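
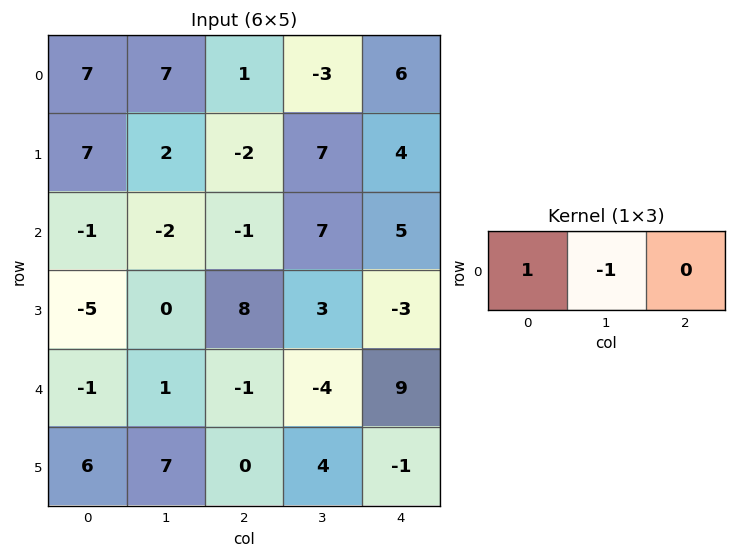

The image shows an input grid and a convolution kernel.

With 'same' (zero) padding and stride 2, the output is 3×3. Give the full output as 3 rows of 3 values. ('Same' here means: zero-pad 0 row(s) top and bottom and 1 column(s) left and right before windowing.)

Output[0,0]: The receptive field on the zero-padded input at this output position is [0 7 7]. Elementwise product with the kernel and sum: 0·1 + 7·-1.
Output[0,1]: The receptive field on the zero-padded input at this output position is [7 1 -3]. Elementwise product with the kernel and sum: 7·1 + 1·-1.

-7 6 -9
1 -1 2
1 2 -13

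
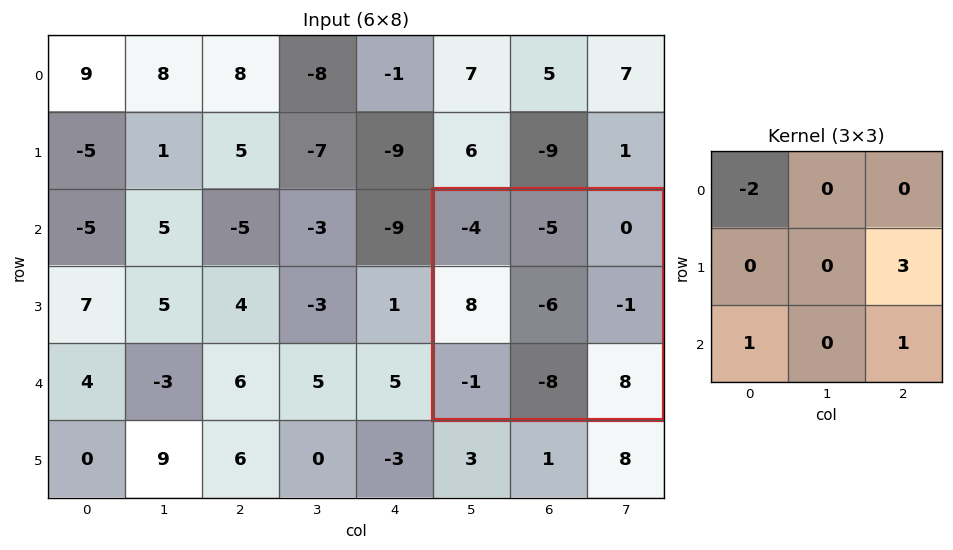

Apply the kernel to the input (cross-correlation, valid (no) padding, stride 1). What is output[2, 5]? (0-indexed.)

The receptive field on the input at this output position is [-4 -5 0 / 8 -6 -1 / -1 -8 8]. Elementwise product with the kernel and sum: -4·-2 + -1·3 + -1·1 + 8·1.

12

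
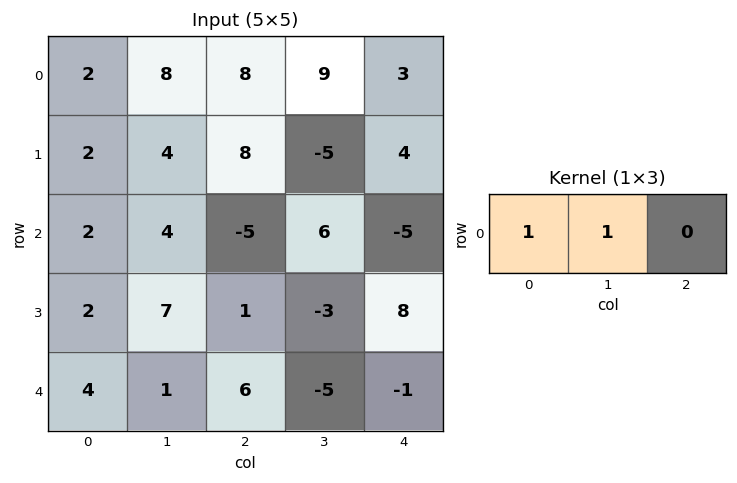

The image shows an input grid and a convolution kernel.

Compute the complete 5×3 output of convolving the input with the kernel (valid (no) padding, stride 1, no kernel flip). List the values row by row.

10 16 17
6 12 3
6 -1 1
9 8 -2
5 7 1

Output[0,0]: The receptive field on the input at this output position is [2 8 8]. Elementwise product with the kernel and sum: 2·1 + 8·1.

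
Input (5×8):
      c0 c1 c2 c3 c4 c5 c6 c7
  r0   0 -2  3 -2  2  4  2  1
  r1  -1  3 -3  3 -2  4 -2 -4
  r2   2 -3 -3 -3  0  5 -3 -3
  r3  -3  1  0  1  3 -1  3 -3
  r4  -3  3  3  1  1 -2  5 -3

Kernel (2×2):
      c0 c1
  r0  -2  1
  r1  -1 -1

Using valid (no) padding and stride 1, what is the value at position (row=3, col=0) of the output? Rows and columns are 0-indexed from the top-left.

The receptive field on the input at this output position is [-3 1 / -3 3]. Elementwise product with the kernel and sum: -3·-2 + 1·1 + -3·-1 + 3·-1.

7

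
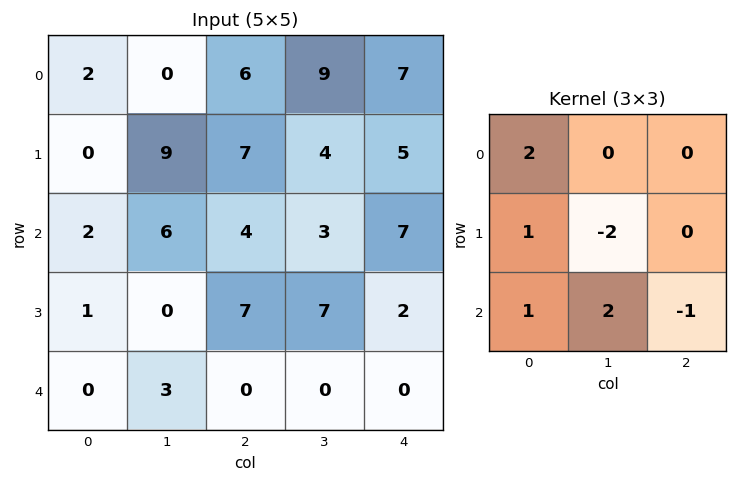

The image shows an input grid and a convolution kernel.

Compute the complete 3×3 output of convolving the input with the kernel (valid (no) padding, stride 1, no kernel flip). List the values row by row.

Output[0,0]: The receptive field on the input at this output position is [2 0 6 / 0 9 7 / 2 6 4]. Elementwise product with the kernel and sum: 2·2 + 0·1 + 9·-2 + 2·1 + 6·2 + 4·-1.
Output[0,1]: The receptive field on the input at this output position is [0 6 9 / 9 7 4 / 6 4 3]. Elementwise product with the kernel and sum: 0·2 + 9·1 + 7·-2 + 6·1 + 4·2 + 3·-1.

-4 6 14
-16 23 31
11 1 1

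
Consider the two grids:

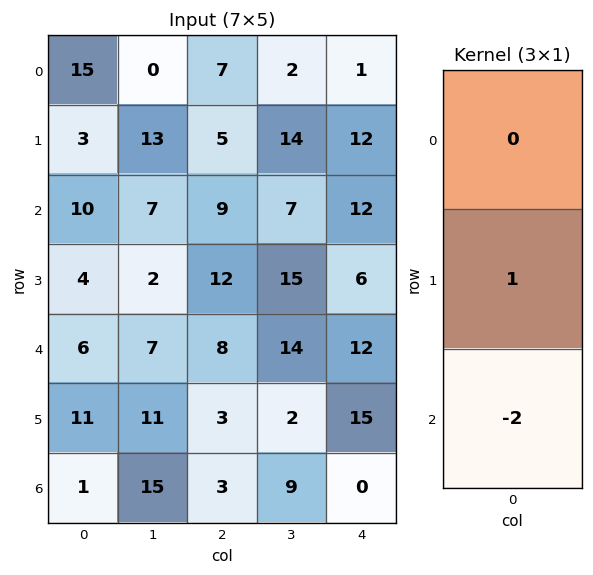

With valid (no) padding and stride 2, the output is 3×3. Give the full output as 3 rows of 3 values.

Output[0,0]: The receptive field on the input at this output position is [15 / 3 / 10]. Elementwise product with the kernel and sum: 3·1 + 10·-2.
Output[0,1]: The receptive field on the input at this output position is [7 / 5 / 9]. Elementwise product with the kernel and sum: 5·1 + 9·-2.

-17 -13 -12
-8 -4 -18
9 -3 15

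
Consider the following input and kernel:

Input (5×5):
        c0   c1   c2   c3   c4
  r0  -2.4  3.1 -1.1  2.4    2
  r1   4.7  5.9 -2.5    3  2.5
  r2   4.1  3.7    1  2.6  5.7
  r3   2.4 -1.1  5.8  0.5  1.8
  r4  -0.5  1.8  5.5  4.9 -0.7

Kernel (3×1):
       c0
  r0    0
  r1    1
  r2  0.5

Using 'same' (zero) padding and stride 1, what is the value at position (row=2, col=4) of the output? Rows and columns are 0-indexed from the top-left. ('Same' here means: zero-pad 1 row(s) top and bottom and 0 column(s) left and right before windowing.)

The receptive field on the zero-padded input at this output position is [2.5 / 5.7 / 1.8]. Elementwise product with the kernel and sum: 5.7·1 + 1.8·0.5.

6.6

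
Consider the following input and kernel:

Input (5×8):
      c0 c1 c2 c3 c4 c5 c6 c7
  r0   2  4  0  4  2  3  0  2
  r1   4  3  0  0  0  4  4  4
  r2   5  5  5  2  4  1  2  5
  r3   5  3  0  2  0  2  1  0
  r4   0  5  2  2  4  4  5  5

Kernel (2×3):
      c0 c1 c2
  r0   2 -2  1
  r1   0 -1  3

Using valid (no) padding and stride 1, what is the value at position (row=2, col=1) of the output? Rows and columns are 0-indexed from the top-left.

The receptive field on the input at this output position is [5 5 2 / 3 0 2]. Elementwise product with the kernel and sum: 5·2 + 5·-2 + 2·1 + 0·-1 + 2·3.

8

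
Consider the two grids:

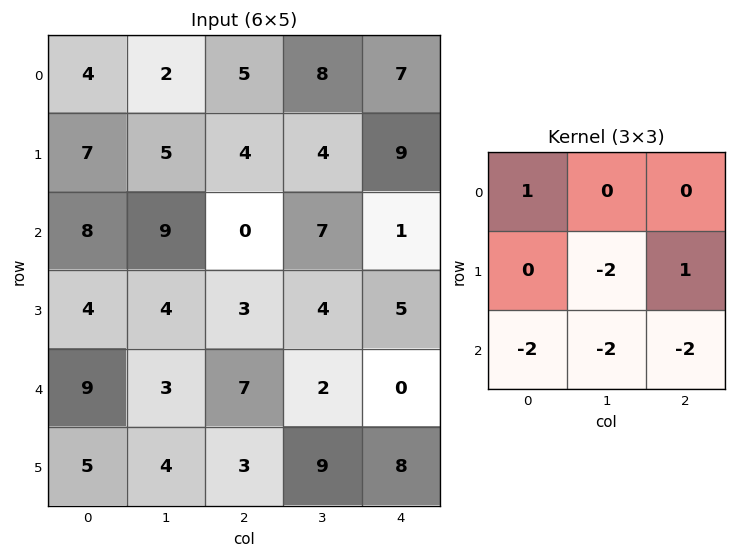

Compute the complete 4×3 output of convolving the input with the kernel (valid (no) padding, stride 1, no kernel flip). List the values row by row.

Output[0,0]: The receptive field on the input at this output position is [4 2 5 / 7 5 4 / 8 9 0]. Elementwise product with the kernel and sum: 4·1 + 5·-2 + 4·1 + 8·-2 + 9·-2 + 0·-2.
Output[0,1]: The receptive field on the input at this output position is [2 5 8 / 5 4 4 / 9 0 7]. Elementwise product with the kernel and sum: 2·1 + 4·-2 + 4·1 + 9·-2 + 0·-2 + 7·-2.

-36 -34 -10
-33 -10 -33
-35 -17 -21
-19 -40 -41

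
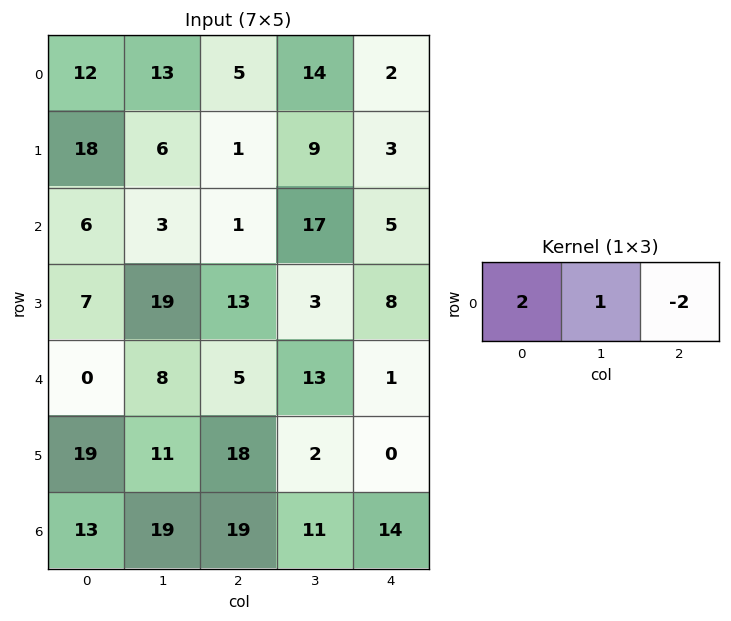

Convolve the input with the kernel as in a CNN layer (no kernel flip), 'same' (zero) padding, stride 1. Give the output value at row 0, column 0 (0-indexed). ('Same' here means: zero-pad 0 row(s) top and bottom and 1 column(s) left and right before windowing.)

-14

The receptive field on the zero-padded input at this output position is [0 12 13]. Elementwise product with the kernel and sum: 0·2 + 12·1 + 13·-2.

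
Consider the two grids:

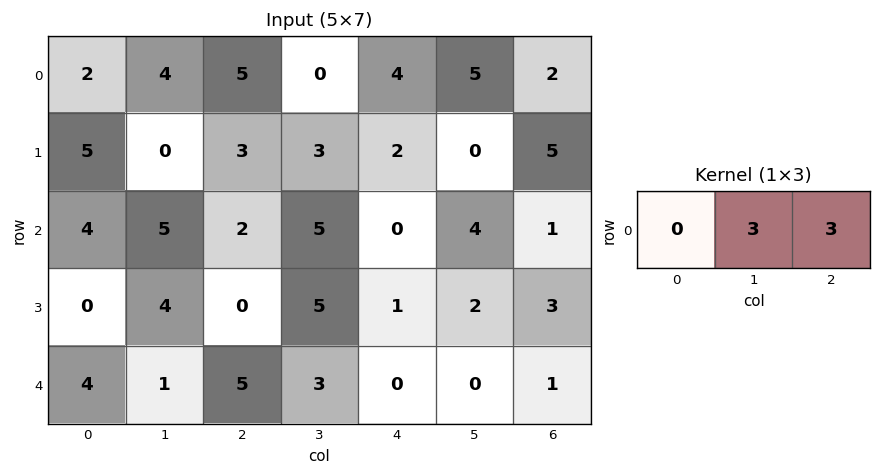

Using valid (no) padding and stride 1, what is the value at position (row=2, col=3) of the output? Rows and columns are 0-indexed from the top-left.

12

The receptive field on the input at this output position is [5 0 4]. Elementwise product with the kernel and sum: 0·3 + 4·3.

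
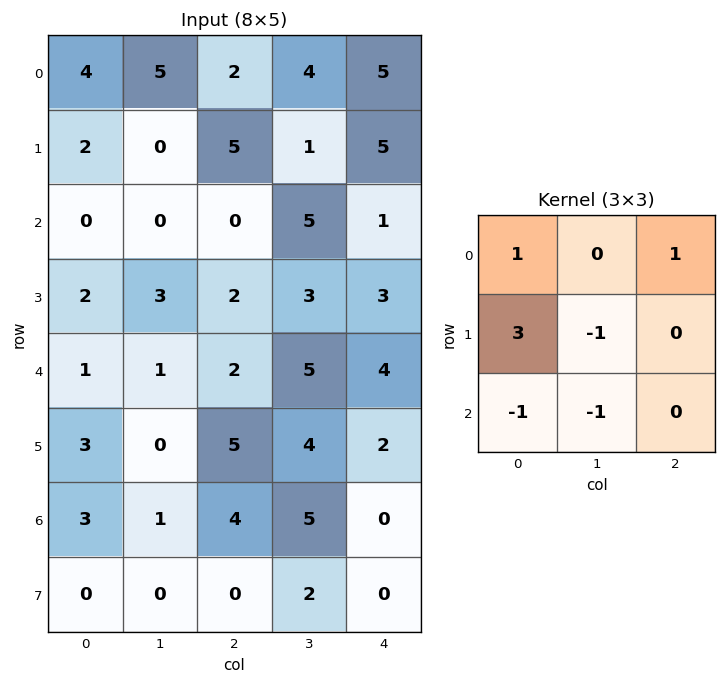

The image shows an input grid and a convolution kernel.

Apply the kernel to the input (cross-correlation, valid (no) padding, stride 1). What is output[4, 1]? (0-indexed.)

The receptive field on the input at this output position is [1 2 5 / 0 5 4 / 1 4 5]. Elementwise product with the kernel and sum: 1·1 + 5·1 + 0·3 + 5·-1 + 1·-1 + 4·-1.

-4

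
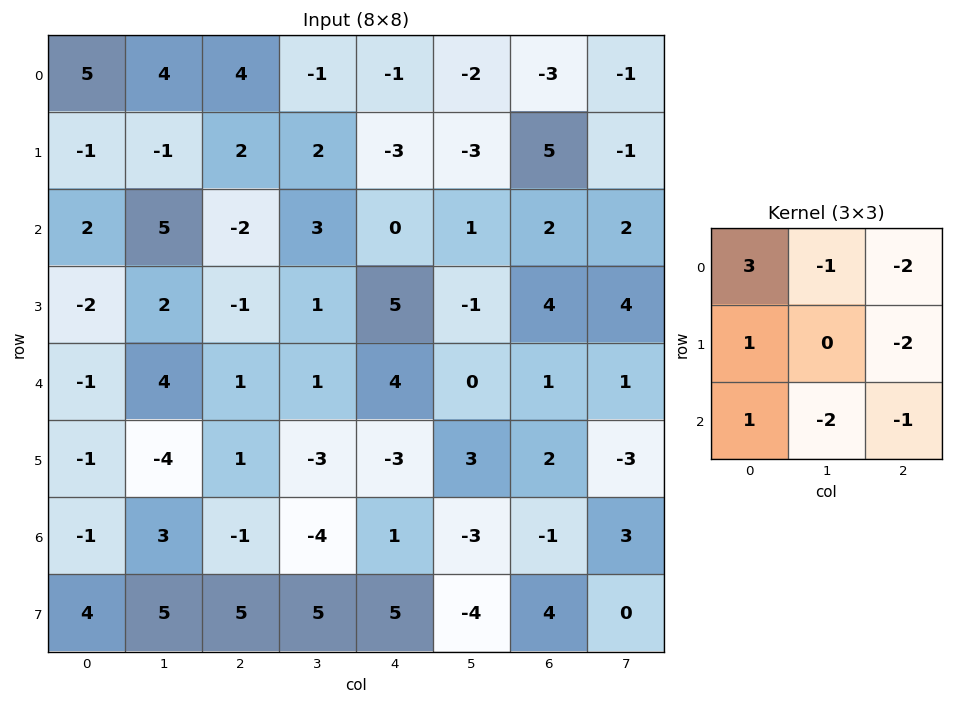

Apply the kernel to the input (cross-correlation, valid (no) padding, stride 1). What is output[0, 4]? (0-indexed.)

The receptive field on the input at this output position is [-1 -2 -3 / -3 -3 5 / 0 1 2]. Elementwise product with the kernel and sum: -1·3 + -2·-1 + -3·-2 + -3·1 + 5·-2 + 0·1 + 1·-2 + 2·-1.

-12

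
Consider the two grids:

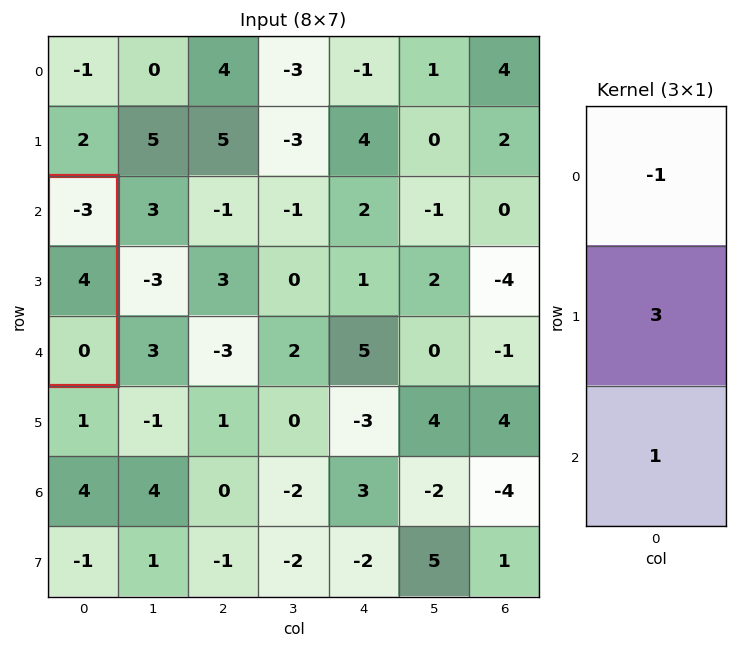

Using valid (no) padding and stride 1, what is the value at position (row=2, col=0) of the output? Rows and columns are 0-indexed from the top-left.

15

The receptive field on the input at this output position is [-3 / 4 / 0]. Elementwise product with the kernel and sum: -3·-1 + 4·3 + 0·1.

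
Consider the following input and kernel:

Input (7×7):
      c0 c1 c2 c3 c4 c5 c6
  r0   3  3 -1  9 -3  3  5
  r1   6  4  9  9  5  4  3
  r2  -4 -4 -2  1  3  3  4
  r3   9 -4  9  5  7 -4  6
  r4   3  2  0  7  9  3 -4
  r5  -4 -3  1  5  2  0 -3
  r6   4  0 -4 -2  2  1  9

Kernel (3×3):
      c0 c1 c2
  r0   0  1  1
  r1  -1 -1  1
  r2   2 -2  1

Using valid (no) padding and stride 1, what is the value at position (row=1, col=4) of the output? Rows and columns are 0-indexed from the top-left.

The receptive field on the input at this output position is [5 4 3 / 3 3 4 / 7 -4 6]. Elementwise product with the kernel and sum: 4·1 + 3·1 + 3·-1 + 3·-1 + 4·1 + 7·2 + -4·-2 + 6·1.

33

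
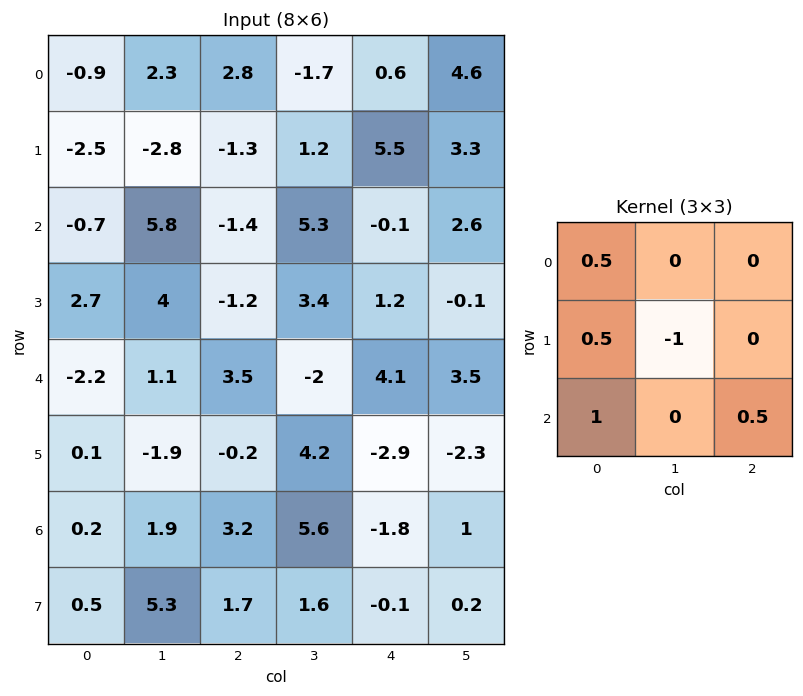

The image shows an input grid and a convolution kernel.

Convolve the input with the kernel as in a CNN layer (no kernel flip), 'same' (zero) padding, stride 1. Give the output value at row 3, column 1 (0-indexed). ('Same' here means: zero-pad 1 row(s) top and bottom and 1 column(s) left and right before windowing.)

The receptive field on the zero-padded input at this output position is [-0.7 5.8 -1.4 / 2.7 4 -1.2 / -2.2 1.1 3.5]. Elementwise product with the kernel and sum: -0.7·0.5 + 2.7·0.5 + 4·-1 + -2.2·1 + 3.5·0.5.

-3.45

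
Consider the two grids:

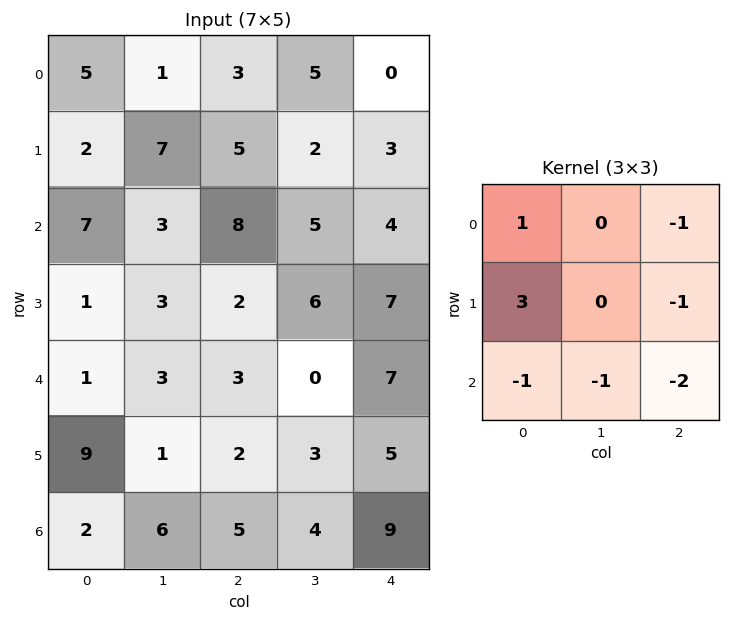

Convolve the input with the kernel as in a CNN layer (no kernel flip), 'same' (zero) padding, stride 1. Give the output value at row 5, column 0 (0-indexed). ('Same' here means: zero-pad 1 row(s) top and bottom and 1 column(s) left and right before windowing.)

-18

The receptive field on the zero-padded input at this output position is [0 1 3 / 0 9 1 / 0 2 6]. Elementwise product with the kernel and sum: 0·1 + 3·-1 + 0·3 + 1·-1 + 0·-1 + 2·-1 + 6·-2.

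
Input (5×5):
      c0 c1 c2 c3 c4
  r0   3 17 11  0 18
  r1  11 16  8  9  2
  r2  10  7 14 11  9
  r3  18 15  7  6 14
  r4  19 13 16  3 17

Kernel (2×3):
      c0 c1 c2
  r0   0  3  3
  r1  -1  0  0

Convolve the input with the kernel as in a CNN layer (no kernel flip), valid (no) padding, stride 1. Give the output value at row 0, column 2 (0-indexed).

46

The receptive field on the input at this output position is [11 0 18 / 8 9 2]. Elementwise product with the kernel and sum: 0·3 + 18·3 + 8·-1.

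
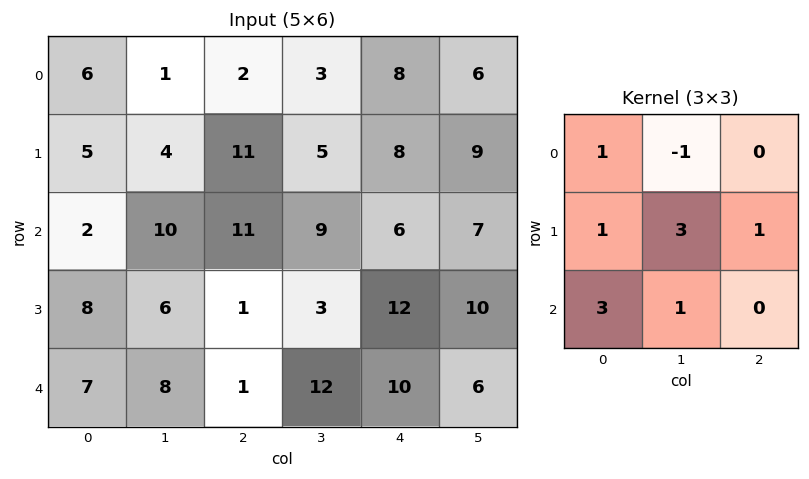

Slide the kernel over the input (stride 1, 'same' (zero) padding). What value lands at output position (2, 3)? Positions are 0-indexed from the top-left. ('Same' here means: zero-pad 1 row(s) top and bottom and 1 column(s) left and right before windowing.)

The receptive field on the zero-padded input at this output position is [11 5 8 / 11 9 6 / 1 3 12]. Elementwise product with the kernel and sum: 11·1 + 5·-1 + 11·1 + 9·3 + 6·1 + 1·3 + 3·1.

56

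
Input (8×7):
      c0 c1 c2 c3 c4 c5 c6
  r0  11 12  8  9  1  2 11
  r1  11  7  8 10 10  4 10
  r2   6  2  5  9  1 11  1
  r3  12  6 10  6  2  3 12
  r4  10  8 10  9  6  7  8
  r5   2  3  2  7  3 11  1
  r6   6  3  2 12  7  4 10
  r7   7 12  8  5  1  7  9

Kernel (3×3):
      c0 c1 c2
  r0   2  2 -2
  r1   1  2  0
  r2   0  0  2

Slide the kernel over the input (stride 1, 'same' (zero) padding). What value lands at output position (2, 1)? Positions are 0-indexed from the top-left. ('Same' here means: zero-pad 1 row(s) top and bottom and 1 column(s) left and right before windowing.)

50

The receptive field on the zero-padded input at this output position is [11 7 8 / 6 2 5 / 12 6 10]. Elementwise product with the kernel and sum: 11·2 + 7·2 + 8·-2 + 6·1 + 2·2 + 10·2.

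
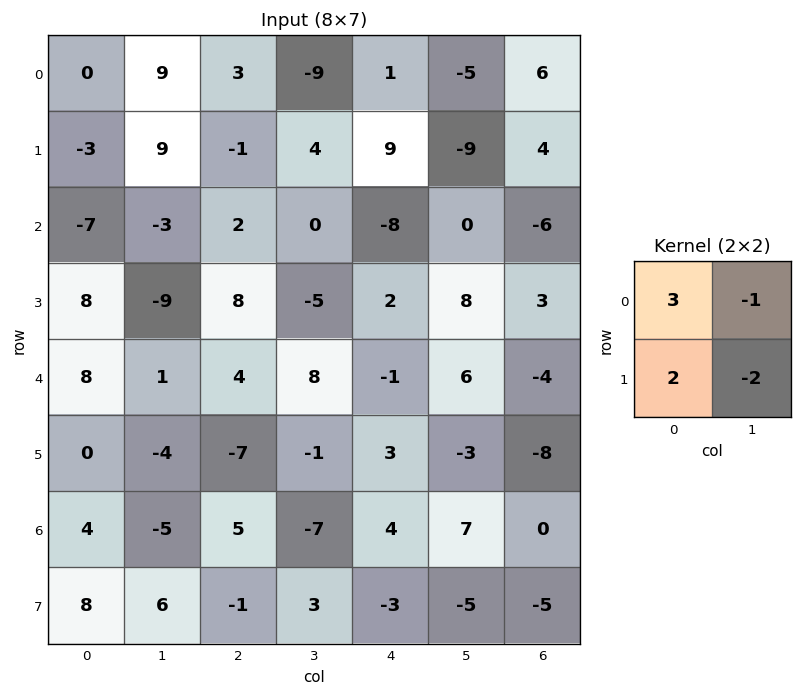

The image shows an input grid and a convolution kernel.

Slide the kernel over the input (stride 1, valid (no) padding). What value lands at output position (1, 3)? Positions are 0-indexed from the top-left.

The receptive field on the input at this output position is [4 9 / 0 -8]. Elementwise product with the kernel and sum: 4·3 + 9·-1 + 0·2 + -8·-2.

19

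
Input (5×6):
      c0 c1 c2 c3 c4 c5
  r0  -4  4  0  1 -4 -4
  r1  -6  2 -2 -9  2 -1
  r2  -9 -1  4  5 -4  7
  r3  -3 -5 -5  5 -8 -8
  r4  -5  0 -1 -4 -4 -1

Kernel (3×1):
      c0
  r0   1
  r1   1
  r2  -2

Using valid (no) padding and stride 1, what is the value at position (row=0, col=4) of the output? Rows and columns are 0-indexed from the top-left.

6

The receptive field on the input at this output position is [-4 / 2 / -4]. Elementwise product with the kernel and sum: -4·1 + 2·1 + -4·-2.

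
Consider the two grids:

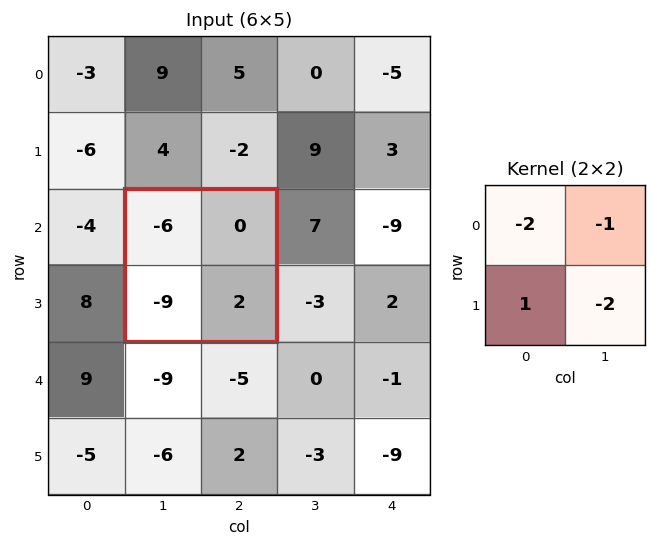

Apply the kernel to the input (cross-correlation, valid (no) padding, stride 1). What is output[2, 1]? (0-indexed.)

-1

The receptive field on the input at this output position is [-6 0 / -9 2]. Elementwise product with the kernel and sum: -6·-2 + 0·-1 + -9·1 + 2·-2.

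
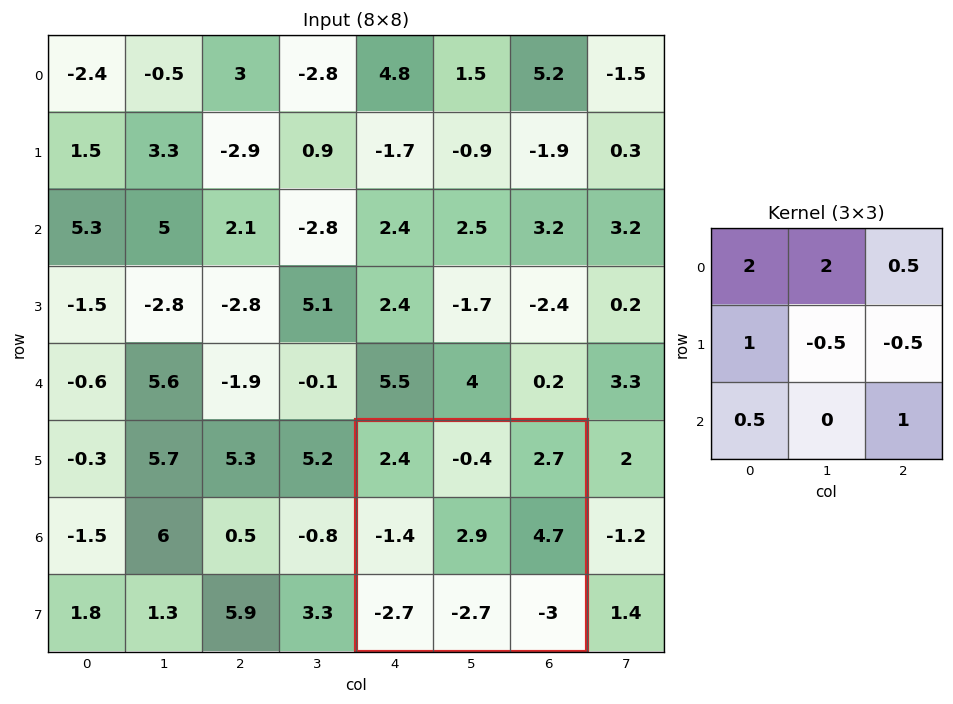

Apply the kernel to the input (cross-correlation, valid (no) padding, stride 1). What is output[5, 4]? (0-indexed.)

-4.2

The receptive field on the input at this output position is [2.4 -0.4 2.7 / -1.4 2.9 4.7 / -2.7 -2.7 -3]. Elementwise product with the kernel and sum: 2.4·2 + -0.4·2 + 2.7·0.5 + -1.4·1 + 2.9·-0.5 + 4.7·-0.5 + -2.7·0.5 + -3·1.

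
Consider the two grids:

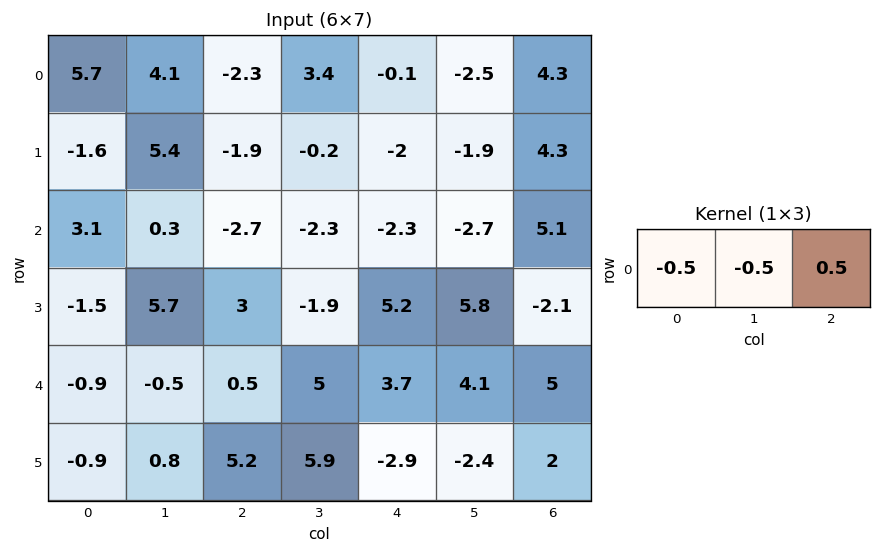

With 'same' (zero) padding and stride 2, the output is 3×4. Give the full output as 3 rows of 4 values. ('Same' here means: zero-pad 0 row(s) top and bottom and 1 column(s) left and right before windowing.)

-0.8 0.8 -2.9 -0.9
-1.4 0.05 0.95 -1.2
0.2 2.5 -2.3 -4.55

Output[0,0]: The receptive field on the zero-padded input at this output position is [0 5.7 4.1]. Elementwise product with the kernel and sum: 0·-0.5 + 5.7·-0.5 + 4.1·0.5.
Output[0,1]: The receptive field on the zero-padded input at this output position is [4.1 -2.3 3.4]. Elementwise product with the kernel and sum: 4.1·-0.5 + -2.3·-0.5 + 3.4·0.5.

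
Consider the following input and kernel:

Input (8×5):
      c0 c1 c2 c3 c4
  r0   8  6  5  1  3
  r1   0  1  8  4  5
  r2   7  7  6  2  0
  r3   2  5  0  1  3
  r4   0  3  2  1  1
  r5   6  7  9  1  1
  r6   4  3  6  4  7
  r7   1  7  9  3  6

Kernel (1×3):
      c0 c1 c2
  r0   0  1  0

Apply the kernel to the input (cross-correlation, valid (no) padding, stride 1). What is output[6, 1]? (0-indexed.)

6

The receptive field on the input at this output position is [3 6 4]. Elementwise product with the kernel and sum: 6·1.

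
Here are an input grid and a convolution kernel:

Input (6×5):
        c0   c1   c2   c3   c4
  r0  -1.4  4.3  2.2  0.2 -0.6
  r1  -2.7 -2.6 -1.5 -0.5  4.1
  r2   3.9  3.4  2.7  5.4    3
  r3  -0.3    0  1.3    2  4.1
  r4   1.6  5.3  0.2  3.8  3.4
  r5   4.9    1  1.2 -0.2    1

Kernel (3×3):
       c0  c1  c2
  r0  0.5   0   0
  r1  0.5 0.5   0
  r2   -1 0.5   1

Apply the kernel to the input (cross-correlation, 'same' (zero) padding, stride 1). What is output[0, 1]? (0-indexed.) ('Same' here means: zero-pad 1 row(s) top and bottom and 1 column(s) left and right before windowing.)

1.35

The receptive field on the zero-padded input at this output position is [0 0 0 / -1.4 4.3 2.2 / -2.7 -2.6 -1.5]. Elementwise product with the kernel and sum: 0·0.5 + -1.4·0.5 + 4.3·0.5 + -2.7·-1 + -2.6·0.5 + -1.5·1.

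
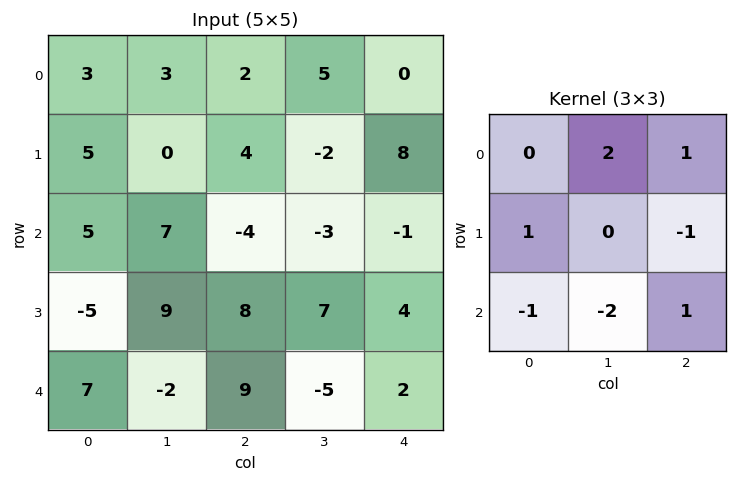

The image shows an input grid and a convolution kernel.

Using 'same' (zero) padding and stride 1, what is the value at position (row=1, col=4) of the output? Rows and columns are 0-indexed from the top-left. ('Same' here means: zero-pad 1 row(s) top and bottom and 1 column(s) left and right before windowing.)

The receptive field on the zero-padded input at this output position is [5 0 0 / -2 8 0 / -3 -1 0]. Elementwise product with the kernel and sum: 0·2 + 0·1 + -2·1 + 0·-1 + -3·-1 + -1·-2 + 0·1.

3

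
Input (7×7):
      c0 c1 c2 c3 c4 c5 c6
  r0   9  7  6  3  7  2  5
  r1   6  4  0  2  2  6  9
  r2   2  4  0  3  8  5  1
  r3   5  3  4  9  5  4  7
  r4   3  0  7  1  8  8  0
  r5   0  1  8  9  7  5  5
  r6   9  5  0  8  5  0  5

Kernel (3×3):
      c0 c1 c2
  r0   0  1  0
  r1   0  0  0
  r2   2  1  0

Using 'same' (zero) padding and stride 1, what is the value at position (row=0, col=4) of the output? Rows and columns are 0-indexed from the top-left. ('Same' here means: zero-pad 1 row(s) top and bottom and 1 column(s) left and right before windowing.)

The receptive field on the zero-padded input at this output position is [0 0 0 / 3 7 2 / 2 2 6]. Elementwise product with the kernel and sum: 0·1 + 2·2 + 2·1.

6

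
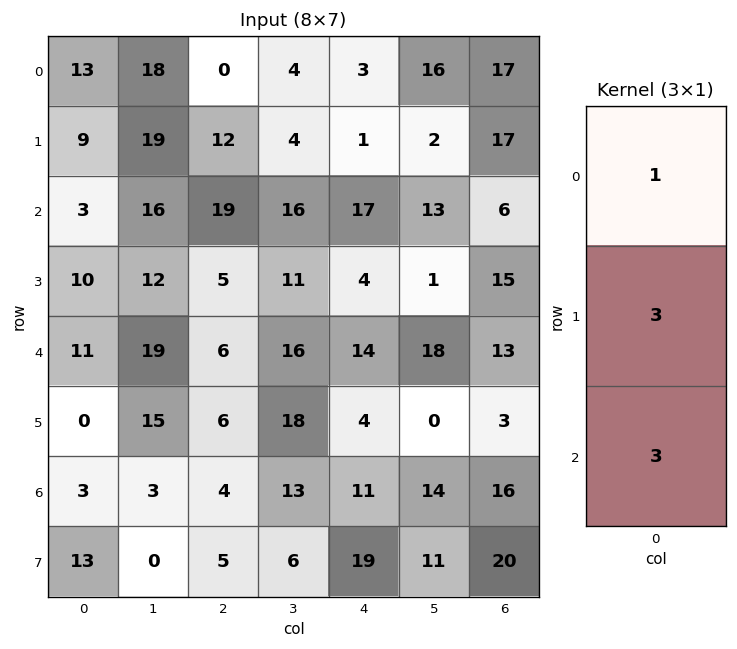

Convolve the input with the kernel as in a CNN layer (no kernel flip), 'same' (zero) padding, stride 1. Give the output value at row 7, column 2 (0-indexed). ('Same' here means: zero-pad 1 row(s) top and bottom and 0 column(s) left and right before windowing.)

The receptive field on the zero-padded input at this output position is [4 / 5 / 0]. Elementwise product with the kernel and sum: 4·1 + 5·3 + 0·3.

19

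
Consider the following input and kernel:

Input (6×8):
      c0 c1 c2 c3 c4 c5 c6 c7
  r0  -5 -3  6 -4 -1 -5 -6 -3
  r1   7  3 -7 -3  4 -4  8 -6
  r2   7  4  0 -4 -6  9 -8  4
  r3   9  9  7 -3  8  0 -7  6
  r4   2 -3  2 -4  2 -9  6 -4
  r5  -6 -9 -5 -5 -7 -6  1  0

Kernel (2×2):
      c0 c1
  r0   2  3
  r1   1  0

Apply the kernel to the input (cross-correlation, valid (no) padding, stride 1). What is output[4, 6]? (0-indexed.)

The receptive field on the input at this output position is [6 -4 / 1 0]. Elementwise product with the kernel and sum: 6·2 + -4·3 + 1·1.

1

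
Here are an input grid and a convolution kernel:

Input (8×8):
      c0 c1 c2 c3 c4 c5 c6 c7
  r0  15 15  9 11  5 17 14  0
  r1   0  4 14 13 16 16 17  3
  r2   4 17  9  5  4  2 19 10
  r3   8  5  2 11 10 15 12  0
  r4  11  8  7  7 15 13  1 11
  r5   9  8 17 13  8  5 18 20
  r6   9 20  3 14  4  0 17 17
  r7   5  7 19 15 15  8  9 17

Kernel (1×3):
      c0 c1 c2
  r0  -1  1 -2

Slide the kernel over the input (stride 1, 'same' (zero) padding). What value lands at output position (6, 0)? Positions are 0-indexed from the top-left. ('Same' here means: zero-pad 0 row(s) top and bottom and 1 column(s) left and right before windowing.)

The receptive field on the zero-padded input at this output position is [0 9 20]. Elementwise product with the kernel and sum: 0·-1 + 9·1 + 20·-2.

-31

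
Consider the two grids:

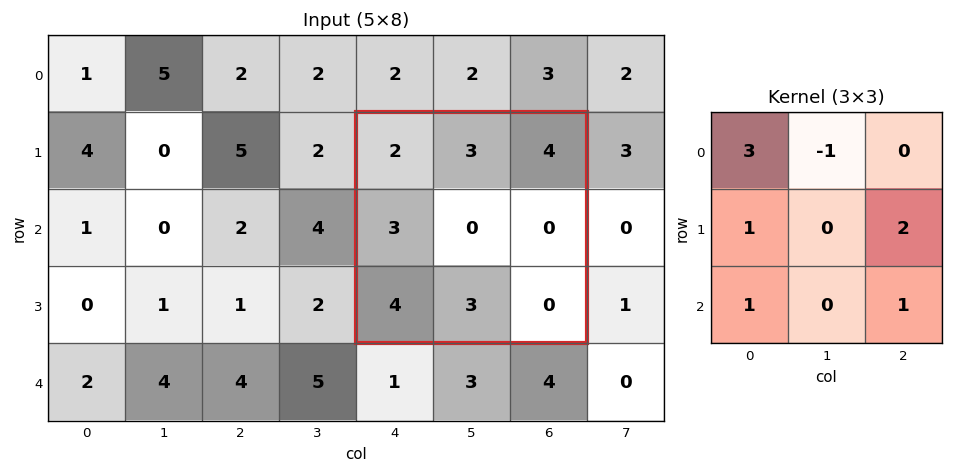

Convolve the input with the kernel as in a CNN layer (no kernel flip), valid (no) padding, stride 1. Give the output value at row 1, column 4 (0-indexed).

10

The receptive field on the input at this output position is [2 3 4 / 3 0 0 / 4 3 0]. Elementwise product with the kernel and sum: 2·3 + 3·-1 + 3·1 + 0·2 + 4·1 + 0·1.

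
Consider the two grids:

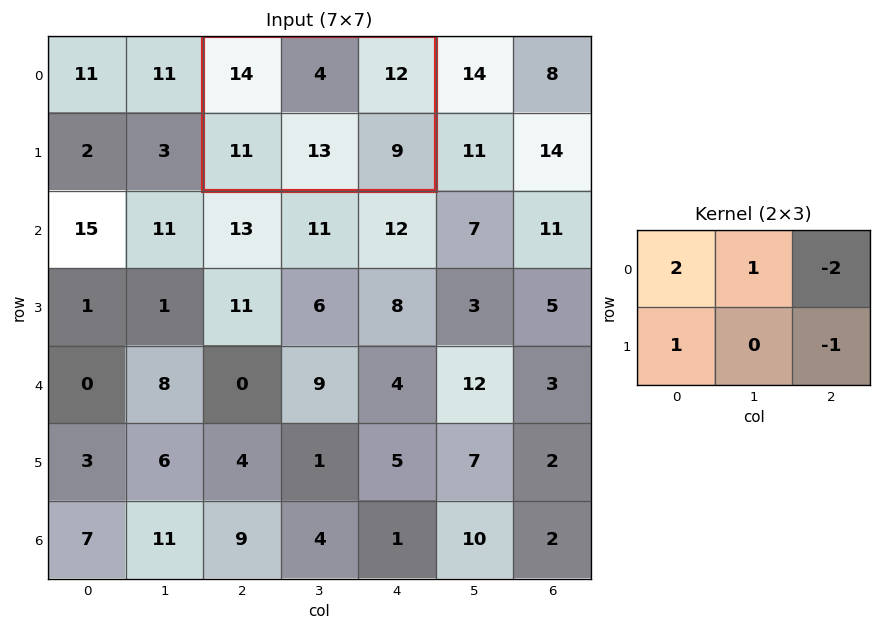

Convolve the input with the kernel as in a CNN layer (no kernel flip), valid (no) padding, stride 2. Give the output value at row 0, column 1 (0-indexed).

10

The receptive field on the input at this output position is [14 4 12 / 11 13 9]. Elementwise product with the kernel and sum: 14·2 + 4·1 + 12·-2 + 11·1 + 9·-1.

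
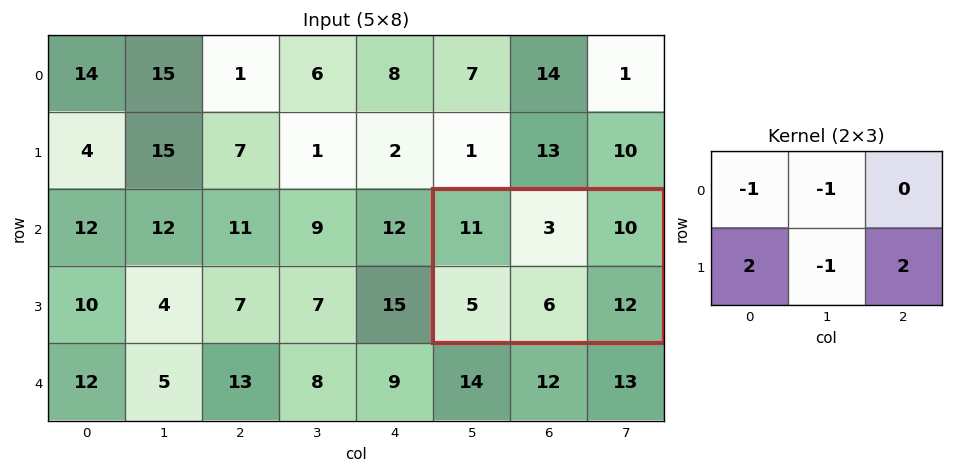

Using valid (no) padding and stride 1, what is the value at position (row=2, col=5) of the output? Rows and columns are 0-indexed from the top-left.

The receptive field on the input at this output position is [11 3 10 / 5 6 12]. Elementwise product with the kernel and sum: 11·-1 + 3·-1 + 5·2 + 6·-1 + 12·2.

14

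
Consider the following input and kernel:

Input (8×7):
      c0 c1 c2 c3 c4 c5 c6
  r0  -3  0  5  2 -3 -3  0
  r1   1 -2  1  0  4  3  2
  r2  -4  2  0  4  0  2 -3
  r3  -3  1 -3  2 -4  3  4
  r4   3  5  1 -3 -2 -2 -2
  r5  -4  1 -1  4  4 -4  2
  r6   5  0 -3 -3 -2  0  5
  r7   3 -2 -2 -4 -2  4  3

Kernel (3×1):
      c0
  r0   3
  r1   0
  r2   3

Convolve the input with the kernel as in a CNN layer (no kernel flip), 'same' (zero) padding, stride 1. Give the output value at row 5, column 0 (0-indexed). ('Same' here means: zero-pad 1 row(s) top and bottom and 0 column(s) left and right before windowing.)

24

The receptive field on the zero-padded input at this output position is [3 / -4 / 5]. Elementwise product with the kernel and sum: 3·3 + 5·3.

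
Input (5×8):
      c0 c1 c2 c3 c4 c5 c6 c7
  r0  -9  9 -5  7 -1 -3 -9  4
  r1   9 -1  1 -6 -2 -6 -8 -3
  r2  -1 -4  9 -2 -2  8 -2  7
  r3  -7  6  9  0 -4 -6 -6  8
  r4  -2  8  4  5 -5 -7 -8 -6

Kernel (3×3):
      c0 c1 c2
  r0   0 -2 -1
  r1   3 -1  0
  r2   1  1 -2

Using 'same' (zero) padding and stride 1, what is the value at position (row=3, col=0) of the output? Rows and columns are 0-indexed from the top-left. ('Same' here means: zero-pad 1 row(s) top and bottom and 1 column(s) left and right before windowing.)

-5

The receptive field on the zero-padded input at this output position is [0 -1 -4 / 0 -7 6 / 0 -2 8]. Elementwise product with the kernel and sum: -1·-2 + -4·-1 + 0·3 + -7·-1 + 0·1 + -2·1 + 8·-2.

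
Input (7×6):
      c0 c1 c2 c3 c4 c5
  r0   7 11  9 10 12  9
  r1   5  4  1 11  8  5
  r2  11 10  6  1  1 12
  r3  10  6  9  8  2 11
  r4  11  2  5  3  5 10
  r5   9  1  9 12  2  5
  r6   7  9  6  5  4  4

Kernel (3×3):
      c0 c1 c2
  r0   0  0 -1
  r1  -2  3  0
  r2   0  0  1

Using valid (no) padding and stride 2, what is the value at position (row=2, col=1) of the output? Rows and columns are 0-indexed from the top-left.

17

The receptive field on the input at this output position is [5 3 5 / 9 12 2 / 6 5 4]. Elementwise product with the kernel and sum: 5·-1 + 9·-2 + 12·3 + 4·1.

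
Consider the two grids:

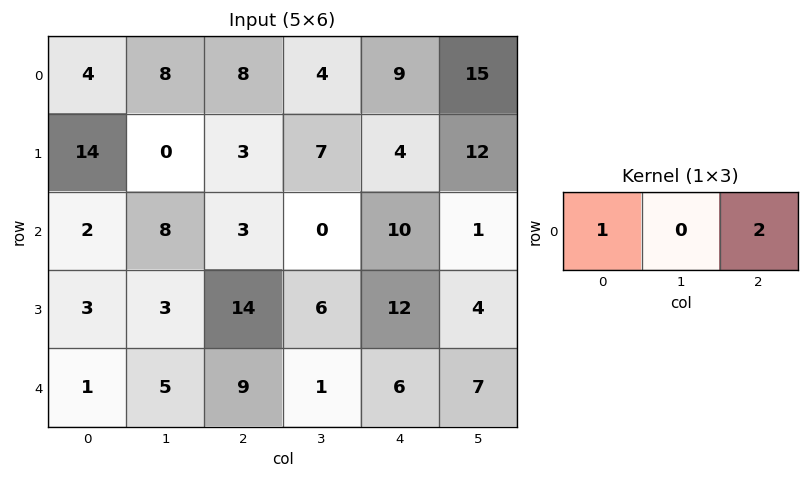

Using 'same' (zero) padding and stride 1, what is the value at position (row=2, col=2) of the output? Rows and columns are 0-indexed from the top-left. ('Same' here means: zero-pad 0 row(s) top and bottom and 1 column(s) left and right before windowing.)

8

The receptive field on the zero-padded input at this output position is [8 3 0]. Elementwise product with the kernel and sum: 8·1 + 0·2.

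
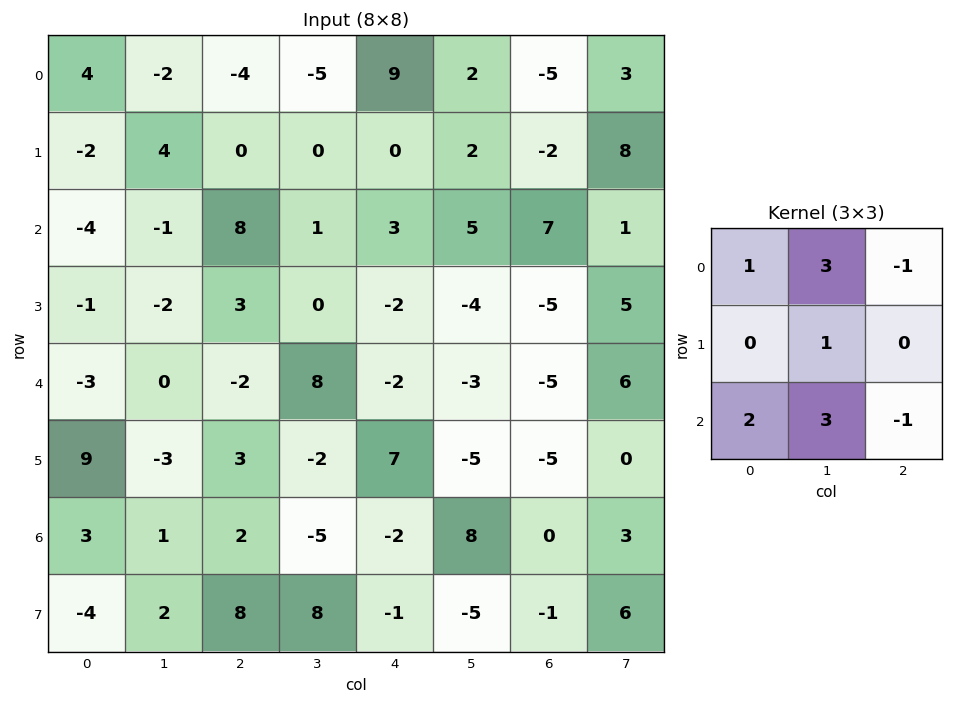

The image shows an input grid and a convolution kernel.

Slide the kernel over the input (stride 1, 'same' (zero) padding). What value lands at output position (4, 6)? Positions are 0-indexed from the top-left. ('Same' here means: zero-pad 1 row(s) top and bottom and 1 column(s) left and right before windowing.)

-54

The receptive field on the zero-padded input at this output position is [-4 -5 5 / -3 -5 6 / -5 -5 0]. Elementwise product with the kernel and sum: -4·1 + -5·3 + 5·-1 + -5·1 + -5·2 + -5·3 + 0·-1.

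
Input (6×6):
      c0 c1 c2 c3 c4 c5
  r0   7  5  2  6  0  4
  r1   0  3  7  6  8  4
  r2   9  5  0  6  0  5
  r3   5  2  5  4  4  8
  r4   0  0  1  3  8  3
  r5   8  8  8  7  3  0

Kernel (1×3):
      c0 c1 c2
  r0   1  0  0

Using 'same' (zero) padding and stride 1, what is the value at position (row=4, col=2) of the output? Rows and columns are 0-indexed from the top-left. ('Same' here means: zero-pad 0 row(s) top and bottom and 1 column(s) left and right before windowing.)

The receptive field on the zero-padded input at this output position is [0 1 3]. Elementwise product with the kernel and sum: 0·1.

0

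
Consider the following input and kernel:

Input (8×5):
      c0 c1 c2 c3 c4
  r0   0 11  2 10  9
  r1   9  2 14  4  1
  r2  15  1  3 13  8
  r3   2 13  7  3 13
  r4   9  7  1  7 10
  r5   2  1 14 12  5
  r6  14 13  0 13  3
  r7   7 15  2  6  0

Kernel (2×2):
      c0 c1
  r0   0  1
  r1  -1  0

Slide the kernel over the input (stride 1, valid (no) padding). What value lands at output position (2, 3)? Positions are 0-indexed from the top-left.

The receptive field on the input at this output position is [13 8 / 3 13]. Elementwise product with the kernel and sum: 8·1 + 3·-1.

5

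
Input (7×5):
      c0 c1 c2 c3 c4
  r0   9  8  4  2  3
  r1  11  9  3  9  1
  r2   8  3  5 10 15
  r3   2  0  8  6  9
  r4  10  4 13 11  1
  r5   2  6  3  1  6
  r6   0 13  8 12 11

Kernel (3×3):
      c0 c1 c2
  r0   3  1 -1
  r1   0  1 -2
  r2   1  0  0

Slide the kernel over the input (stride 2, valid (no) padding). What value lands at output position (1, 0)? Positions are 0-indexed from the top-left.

The receptive field on the input at this output position is [8 3 5 / 2 0 8 / 10 4 13]. Elementwise product with the kernel and sum: 8·3 + 3·1 + 5·-1 + 0·1 + 8·-2 + 10·1.

16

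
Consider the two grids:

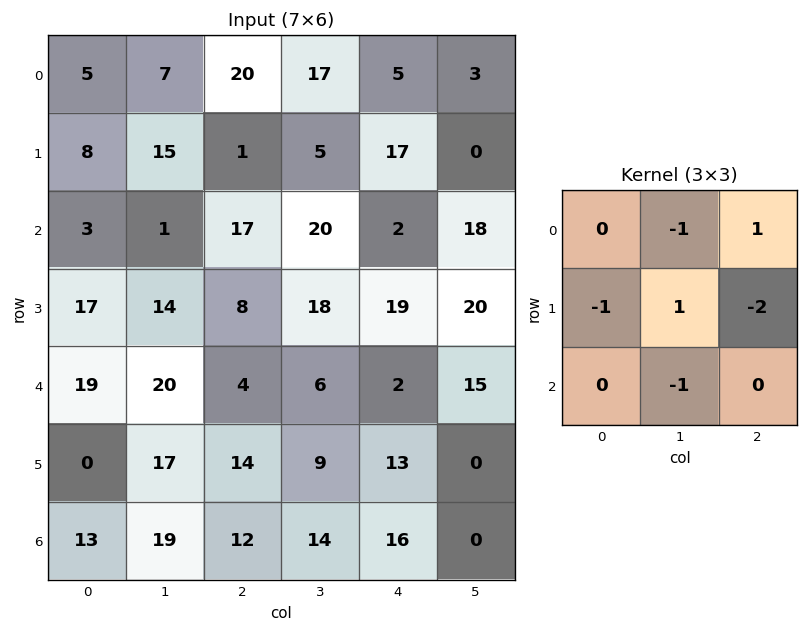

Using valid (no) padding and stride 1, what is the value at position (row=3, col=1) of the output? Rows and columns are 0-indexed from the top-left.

-32

The receptive field on the input at this output position is [14 8 18 / 20 4 6 / 17 14 9]. Elementwise product with the kernel and sum: 8·-1 + 18·1 + 20·-1 + 4·1 + 6·-2 + 14·-1.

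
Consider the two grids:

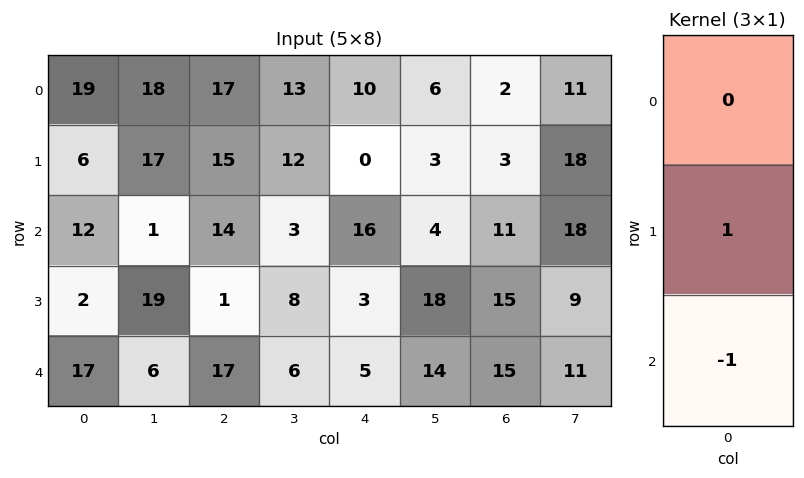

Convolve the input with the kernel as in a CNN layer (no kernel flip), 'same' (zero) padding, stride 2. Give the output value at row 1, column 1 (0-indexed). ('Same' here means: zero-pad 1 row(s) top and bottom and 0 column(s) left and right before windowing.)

The receptive field on the zero-padded input at this output position is [15 / 14 / 1]. Elementwise product with the kernel and sum: 14·1 + 1·-1.

13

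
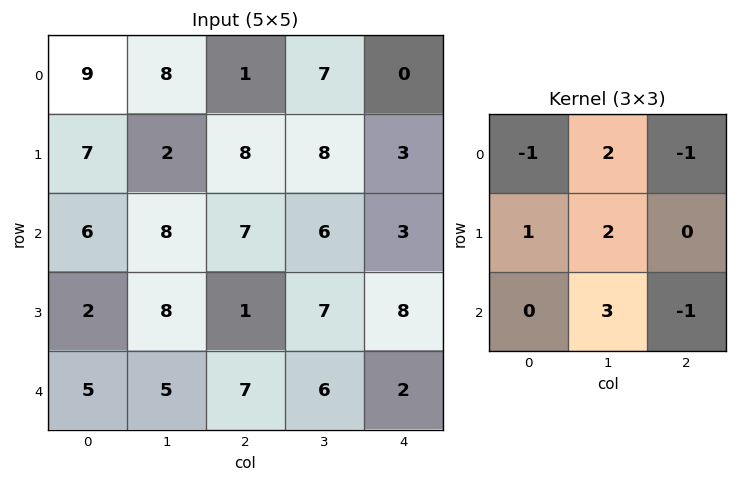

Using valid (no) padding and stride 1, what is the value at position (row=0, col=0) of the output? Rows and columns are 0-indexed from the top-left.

34

The receptive field on the input at this output position is [9 8 1 / 7 2 8 / 6 8 7]. Elementwise product with the kernel and sum: 9·-1 + 8·2 + 1·-1 + 7·1 + 2·2 + 8·3 + 7·-1.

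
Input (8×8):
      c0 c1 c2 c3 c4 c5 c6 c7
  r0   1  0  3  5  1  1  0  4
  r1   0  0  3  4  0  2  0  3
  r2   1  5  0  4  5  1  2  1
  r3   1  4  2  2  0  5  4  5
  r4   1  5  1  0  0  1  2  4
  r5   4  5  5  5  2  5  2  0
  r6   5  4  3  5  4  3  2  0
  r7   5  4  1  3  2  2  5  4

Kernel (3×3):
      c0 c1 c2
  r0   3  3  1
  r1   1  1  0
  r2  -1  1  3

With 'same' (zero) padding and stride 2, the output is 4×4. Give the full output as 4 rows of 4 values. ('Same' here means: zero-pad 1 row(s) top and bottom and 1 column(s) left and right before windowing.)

1 18 8 8
14 22 36 26
27 41 23 32
39 48 40 41

Output[0,0]: The receptive field on the zero-padded input at this output position is [0 0 0 / 0 1 0 / 0 0 0]. Elementwise product with the kernel and sum: 0·3 + 0·3 + 0·1 + 0·1 + 1·1 + 0·-1 + 0·1 + 0·3.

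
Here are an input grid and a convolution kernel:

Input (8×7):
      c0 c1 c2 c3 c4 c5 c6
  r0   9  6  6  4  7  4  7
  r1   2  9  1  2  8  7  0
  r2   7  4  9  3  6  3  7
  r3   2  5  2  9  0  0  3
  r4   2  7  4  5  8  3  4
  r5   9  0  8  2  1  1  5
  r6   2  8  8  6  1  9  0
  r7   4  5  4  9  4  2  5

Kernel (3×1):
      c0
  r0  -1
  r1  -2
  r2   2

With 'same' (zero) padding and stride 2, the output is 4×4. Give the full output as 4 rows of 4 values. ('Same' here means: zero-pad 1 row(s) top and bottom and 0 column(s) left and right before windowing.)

-14 -10 2 -14
-12 -15 -20 -8
12 6 -14 -1
-5 -16 5 5

Output[0,0]: The receptive field on the zero-padded input at this output position is [0 / 9 / 2]. Elementwise product with the kernel and sum: 0·-1 + 9·-2 + 2·2.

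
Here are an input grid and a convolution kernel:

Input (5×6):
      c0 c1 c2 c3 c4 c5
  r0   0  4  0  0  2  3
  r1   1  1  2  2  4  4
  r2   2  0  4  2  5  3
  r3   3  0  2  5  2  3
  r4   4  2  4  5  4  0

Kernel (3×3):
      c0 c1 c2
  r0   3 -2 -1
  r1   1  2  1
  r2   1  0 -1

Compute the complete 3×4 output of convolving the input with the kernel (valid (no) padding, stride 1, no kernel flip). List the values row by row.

Output[0,0]: The receptive field on the input at this output position is [0 4 0 / 1 1 2 / 2 0 4]. Elementwise product with the kernel and sum: 0·3 + 4·-2 + 0·-1 + 1·1 + 1·2 + 2·1 + 2·1 + 4·-1.
Output[0,1]: The receptive field on the input at this output position is [4 0 0 / 1 2 2 / 0 4 2]. Elementwise product with the kernel and sum: 4·3 + 0·-2 + 0·-1 + 1·1 + 2·2 + 2·1 + 0·1 + 2·-1.

-5 17 7 6
6 2 11 11
7 -4 17 10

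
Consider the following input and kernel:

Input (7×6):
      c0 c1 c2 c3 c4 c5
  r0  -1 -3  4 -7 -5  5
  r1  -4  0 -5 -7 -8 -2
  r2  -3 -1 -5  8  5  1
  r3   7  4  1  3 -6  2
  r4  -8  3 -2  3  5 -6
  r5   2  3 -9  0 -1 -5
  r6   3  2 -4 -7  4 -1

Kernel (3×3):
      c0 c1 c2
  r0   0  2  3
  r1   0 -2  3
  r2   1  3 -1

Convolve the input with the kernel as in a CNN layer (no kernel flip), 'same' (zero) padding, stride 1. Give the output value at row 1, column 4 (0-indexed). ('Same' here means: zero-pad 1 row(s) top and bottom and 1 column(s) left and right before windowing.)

37

The receptive field on the zero-padded input at this output position is [-7 -5 5 / -7 -8 -2 / 8 5 1]. Elementwise product with the kernel and sum: -5·2 + 5·3 + -8·-2 + -2·3 + 8·1 + 5·3 + 1·-1.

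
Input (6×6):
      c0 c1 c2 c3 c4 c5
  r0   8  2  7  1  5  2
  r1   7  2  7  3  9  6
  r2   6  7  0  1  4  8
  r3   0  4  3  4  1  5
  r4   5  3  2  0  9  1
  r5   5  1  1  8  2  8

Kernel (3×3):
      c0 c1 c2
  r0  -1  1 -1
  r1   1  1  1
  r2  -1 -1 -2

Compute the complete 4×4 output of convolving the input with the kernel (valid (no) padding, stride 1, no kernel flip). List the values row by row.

-10 7 -1 -1
-9 -5 -17 -2
-4 -2 -15 -6
3 -18 -2 -24

Output[0,0]: The receptive field on the input at this output position is [8 2 7 / 7 2 7 / 6 7 0]. Elementwise product with the kernel and sum: 8·-1 + 2·1 + 7·-1 + 7·1 + 2·1 + 7·1 + 6·-1 + 7·-1 + 0·-2.
Output[0,1]: The receptive field on the input at this output position is [2 7 1 / 2 7 3 / 7 0 1]. Elementwise product with the kernel and sum: 2·-1 + 7·1 + 1·-1 + 2·1 + 7·1 + 3·1 + 7·-1 + 0·-1 + 1·-2.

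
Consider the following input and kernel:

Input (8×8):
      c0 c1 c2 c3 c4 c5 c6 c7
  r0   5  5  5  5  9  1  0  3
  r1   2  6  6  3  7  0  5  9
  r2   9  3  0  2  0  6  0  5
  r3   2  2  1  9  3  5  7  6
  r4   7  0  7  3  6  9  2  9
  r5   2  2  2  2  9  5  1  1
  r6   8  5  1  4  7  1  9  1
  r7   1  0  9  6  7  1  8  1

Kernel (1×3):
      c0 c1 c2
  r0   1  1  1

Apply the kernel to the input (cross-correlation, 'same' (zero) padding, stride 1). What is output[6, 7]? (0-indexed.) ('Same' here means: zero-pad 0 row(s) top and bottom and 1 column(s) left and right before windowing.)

The receptive field on the zero-padded input at this output position is [9 1 0]. Elementwise product with the kernel and sum: 9·1 + 1·1 + 0·1.

10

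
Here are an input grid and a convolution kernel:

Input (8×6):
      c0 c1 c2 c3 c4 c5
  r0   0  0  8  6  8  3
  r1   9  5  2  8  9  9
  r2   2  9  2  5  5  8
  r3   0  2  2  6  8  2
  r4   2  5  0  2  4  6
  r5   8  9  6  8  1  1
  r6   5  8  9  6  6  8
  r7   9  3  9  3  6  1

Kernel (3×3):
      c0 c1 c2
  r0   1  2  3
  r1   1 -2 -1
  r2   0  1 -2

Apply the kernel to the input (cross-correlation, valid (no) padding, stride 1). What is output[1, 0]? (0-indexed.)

5

The receptive field on the input at this output position is [9 5 2 / 2 9 2 / 0 2 2]. Elementwise product with the kernel and sum: 9·1 + 5·2 + 2·3 + 2·1 + 9·-2 + 2·-1 + 2·1 + 2·-2.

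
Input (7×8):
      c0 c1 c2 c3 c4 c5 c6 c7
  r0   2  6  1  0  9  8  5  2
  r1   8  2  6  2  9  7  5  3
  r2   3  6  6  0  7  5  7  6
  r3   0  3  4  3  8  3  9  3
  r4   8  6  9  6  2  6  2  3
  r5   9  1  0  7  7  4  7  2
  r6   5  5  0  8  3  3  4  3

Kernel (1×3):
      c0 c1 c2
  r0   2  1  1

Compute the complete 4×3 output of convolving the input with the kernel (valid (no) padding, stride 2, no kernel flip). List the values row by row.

11 11 31
18 19 26
31 26 12
15 11 13

Output[0,0]: The receptive field on the input at this output position is [2 6 1]. Elementwise product with the kernel and sum: 2·2 + 6·1 + 1·1.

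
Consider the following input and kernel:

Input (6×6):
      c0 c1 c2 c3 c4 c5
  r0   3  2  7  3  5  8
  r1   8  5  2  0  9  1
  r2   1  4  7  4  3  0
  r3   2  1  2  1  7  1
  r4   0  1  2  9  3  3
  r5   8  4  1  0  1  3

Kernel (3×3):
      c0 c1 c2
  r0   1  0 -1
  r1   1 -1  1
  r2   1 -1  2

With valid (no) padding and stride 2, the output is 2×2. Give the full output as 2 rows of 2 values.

Output[0,0]: The receptive field on the input at this output position is [3 2 7 / 8 5 2 / 1 4 7]. Elementwise product with the kernel and sum: 3·1 + 7·-1 + 8·1 + 5·-1 + 2·1 + 1·1 + 4·-1 + 7·2.

12 22
0 11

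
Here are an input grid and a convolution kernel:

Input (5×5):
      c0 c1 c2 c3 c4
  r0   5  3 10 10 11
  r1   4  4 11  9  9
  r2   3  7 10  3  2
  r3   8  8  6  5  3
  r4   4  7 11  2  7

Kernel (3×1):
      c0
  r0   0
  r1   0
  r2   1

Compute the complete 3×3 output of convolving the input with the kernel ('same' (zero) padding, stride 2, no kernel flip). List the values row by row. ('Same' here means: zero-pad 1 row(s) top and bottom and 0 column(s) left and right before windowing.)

Output[0,0]: The receptive field on the zero-padded input at this output position is [0 / 5 / 4]. Elementwise product with the kernel and sum: 4·1.
Output[0,1]: The receptive field on the zero-padded input at this output position is [0 / 10 / 11]. Elementwise product with the kernel and sum: 11·1.

4 11 9
8 6 3
0 0 0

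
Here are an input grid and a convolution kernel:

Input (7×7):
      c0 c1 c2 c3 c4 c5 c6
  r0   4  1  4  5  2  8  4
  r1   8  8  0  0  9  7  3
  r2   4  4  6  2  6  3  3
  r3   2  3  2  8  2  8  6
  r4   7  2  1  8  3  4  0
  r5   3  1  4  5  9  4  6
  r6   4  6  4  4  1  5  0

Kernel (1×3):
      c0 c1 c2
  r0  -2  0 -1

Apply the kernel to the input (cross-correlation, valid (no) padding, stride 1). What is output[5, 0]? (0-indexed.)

-10

The receptive field on the input at this output position is [3 1 4]. Elementwise product with the kernel and sum: 3·-2 + 4·-1.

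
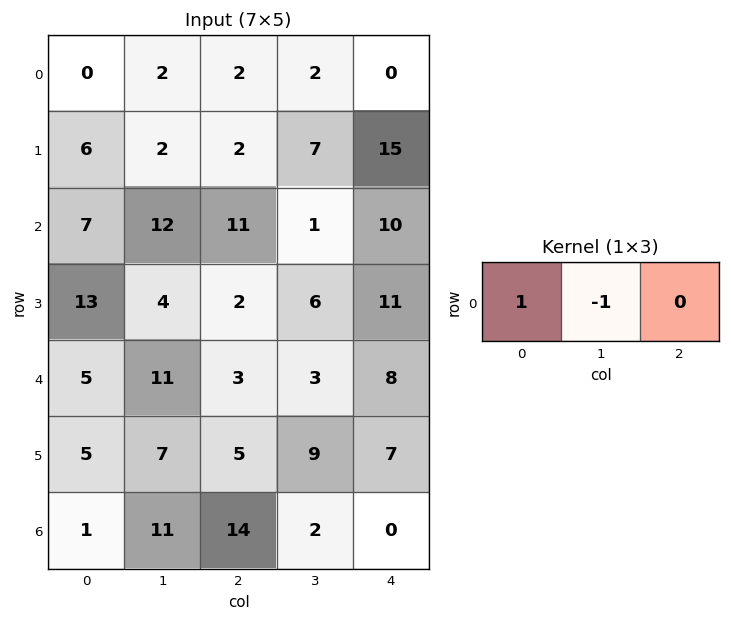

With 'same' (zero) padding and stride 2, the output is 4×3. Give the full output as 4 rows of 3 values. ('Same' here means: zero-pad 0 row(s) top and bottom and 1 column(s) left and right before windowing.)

0 0 2
-7 1 -9
-5 8 -5
-1 -3 2

Output[0,0]: The receptive field on the zero-padded input at this output position is [0 0 2]. Elementwise product with the kernel and sum: 0·1 + 0·-1.
Output[0,1]: The receptive field on the zero-padded input at this output position is [2 2 2]. Elementwise product with the kernel and sum: 2·1 + 2·-1.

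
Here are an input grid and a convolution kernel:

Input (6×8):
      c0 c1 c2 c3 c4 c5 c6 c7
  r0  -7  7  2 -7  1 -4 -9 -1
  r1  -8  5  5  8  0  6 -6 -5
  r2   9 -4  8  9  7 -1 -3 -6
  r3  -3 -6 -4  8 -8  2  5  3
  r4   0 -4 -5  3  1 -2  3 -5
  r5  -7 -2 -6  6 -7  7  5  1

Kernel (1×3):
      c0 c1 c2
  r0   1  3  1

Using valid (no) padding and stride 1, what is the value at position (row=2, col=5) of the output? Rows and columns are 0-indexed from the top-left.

-16

The receptive field on the input at this output position is [-1 -3 -6]. Elementwise product with the kernel and sum: -1·1 + -3·3 + -6·1.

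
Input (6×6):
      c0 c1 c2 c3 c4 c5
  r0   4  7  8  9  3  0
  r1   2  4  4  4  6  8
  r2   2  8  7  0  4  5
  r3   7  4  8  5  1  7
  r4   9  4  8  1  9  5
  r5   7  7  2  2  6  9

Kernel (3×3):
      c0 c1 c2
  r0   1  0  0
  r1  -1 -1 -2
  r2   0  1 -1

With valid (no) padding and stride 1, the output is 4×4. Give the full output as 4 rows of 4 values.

Output[0,0]: The receptive field on the input at this output position is [4 7 8 / 2 4 4 / 2 8 7]. Elementwise product with the kernel and sum: 4·1 + 2·-1 + 4·-1 + 4·-2 + 8·1 + 7·-1.

-9 -2 -16 -18
-26 -8 -7 -16
-29 -7 -16 -16
-17 -10 -23 -18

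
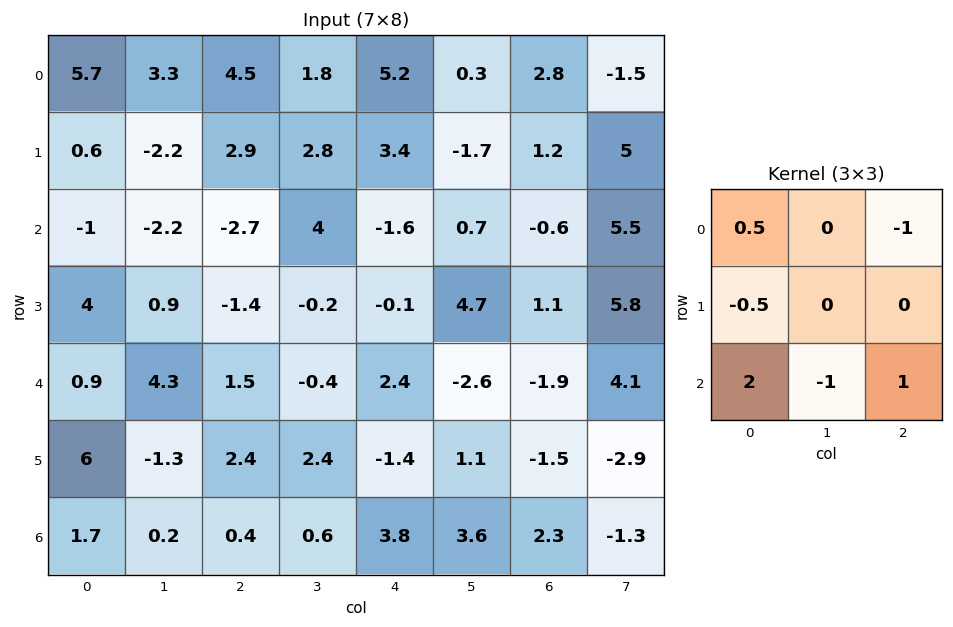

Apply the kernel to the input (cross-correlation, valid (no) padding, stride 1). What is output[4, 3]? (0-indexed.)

2.2

The receptive field on the input at this output position is [-0.4 2.4 -2.6 / 2.4 -1.4 1.1 / 0.6 3.8 3.6]. Elementwise product with the kernel and sum: -0.4·0.5 + -2.6·-1 + 2.4·-0.5 + 0.6·2 + 3.8·-1 + 3.6·1.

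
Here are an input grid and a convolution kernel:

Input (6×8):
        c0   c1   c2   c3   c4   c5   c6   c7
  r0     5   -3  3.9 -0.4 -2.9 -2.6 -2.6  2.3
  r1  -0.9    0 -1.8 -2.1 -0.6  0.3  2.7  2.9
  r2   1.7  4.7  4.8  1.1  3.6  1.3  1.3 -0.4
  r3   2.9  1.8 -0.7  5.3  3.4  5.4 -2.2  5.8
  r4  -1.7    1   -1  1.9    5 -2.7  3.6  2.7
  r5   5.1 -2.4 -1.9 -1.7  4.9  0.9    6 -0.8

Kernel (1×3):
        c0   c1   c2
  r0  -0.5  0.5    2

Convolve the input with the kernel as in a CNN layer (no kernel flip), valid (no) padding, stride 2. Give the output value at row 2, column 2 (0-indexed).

3.35

The receptive field on the input at this output position is [5 -2.7 3.6]. Elementwise product with the kernel and sum: 5·-0.5 + -2.7·0.5 + 3.6·2.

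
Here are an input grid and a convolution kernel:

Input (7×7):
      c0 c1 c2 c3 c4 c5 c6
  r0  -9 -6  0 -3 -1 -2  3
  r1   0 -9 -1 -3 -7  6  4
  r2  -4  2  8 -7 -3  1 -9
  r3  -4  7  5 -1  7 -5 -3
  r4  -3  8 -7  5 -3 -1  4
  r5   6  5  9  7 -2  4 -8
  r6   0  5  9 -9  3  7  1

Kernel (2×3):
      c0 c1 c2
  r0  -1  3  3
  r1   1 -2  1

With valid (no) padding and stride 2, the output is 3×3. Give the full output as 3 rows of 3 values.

8 -14 -11
21 -24 -7
11 6 -6

Output[0,0]: The receptive field on the input at this output position is [-9 -6 0 / 0 -9 -1]. Elementwise product with the kernel and sum: -9·-1 + -6·3 + 0·3 + 0·1 + -9·-2 + -1·1.
Output[0,1]: The receptive field on the input at this output position is [0 -3 -1 / -1 -3 -7]. Elementwise product with the kernel and sum: 0·-1 + -3·3 + -1·3 + -1·1 + -3·-2 + -7·1.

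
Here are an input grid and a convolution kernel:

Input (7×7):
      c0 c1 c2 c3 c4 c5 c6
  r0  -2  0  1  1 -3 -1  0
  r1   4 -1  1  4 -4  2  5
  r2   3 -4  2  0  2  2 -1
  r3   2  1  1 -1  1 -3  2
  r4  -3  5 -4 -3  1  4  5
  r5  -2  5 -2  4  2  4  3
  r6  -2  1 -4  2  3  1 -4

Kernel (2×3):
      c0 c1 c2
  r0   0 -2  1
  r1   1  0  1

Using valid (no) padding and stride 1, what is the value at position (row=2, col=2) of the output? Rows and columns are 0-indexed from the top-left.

The receptive field on the input at this output position is [2 0 2 / 1 -1 1]. Elementwise product with the kernel and sum: 0·-2 + 2·1 + 1·1 + 1·1.

4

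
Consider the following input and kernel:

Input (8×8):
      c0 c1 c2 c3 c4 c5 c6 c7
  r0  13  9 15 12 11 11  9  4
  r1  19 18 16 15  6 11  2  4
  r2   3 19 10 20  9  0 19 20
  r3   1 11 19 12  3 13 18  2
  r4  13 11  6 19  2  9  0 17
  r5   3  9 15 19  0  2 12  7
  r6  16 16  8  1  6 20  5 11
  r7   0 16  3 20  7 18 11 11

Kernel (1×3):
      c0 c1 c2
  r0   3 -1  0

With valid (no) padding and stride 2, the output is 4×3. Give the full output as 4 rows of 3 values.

30 33 22
-10 10 27
28 -1 -3
32 23 -2

Output[0,0]: The receptive field on the input at this output position is [13 9 15]. Elementwise product with the kernel and sum: 13·3 + 9·-1.
Output[0,1]: The receptive field on the input at this output position is [15 12 11]. Elementwise product with the kernel and sum: 15·3 + 12·-1.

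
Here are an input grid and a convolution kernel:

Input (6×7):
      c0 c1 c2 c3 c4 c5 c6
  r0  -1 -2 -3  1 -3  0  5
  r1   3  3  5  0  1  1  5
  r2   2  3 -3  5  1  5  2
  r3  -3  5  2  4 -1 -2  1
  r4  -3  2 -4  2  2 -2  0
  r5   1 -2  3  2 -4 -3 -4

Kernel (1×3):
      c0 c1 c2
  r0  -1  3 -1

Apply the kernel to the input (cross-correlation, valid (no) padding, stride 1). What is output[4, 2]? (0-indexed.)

The receptive field on the input at this output position is [-4 2 2]. Elementwise product with the kernel and sum: -4·-1 + 2·3 + 2·-1.

8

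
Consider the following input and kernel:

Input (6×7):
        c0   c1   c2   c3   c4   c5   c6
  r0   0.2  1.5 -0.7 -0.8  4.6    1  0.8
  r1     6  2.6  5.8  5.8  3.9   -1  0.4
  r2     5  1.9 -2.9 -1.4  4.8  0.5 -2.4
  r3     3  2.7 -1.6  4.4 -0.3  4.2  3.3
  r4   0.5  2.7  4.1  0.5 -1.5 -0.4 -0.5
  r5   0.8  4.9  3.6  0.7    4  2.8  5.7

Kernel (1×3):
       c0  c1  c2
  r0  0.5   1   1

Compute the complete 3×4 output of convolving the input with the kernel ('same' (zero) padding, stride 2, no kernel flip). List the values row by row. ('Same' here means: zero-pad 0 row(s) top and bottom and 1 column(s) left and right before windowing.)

Output[0,0]: The receptive field on the zero-padded input at this output position is [0 0.2 1.5]. Elementwise product with the kernel and sum: 0·0.5 + 0.2·1 + 1.5·1.
Output[0,1]: The receptive field on the zero-padded input at this output position is [1.5 -0.7 -0.8]. Elementwise product with the kernel and sum: 1.5·0.5 + -0.7·1 + -0.8·1.

1.7 -0.75 5.2 1.3
6.9 -3.35 4.6 -2.15
3.2 5.95 -1.65 -0.7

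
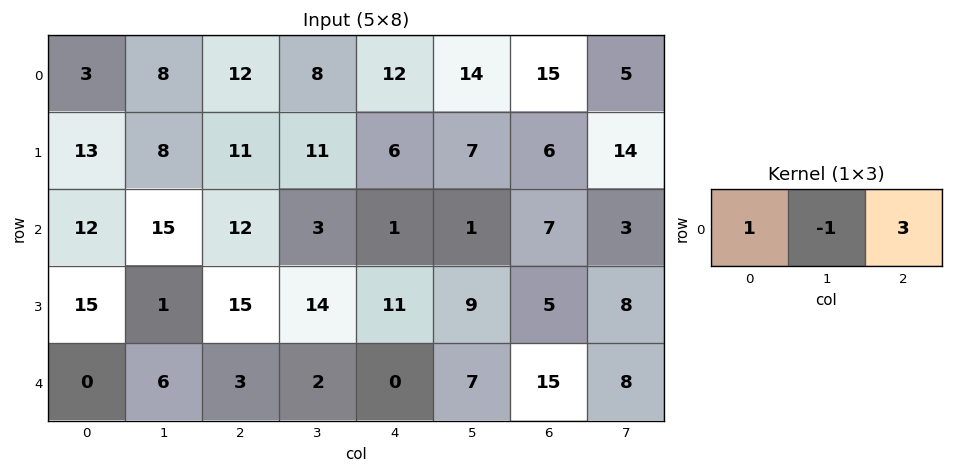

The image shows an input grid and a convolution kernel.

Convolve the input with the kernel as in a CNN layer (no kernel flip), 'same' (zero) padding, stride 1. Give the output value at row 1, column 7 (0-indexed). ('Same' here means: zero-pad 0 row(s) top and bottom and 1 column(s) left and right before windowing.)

The receptive field on the zero-padded input at this output position is [6 14 0]. Elementwise product with the kernel and sum: 6·1 + 14·-1 + 0·3.

-8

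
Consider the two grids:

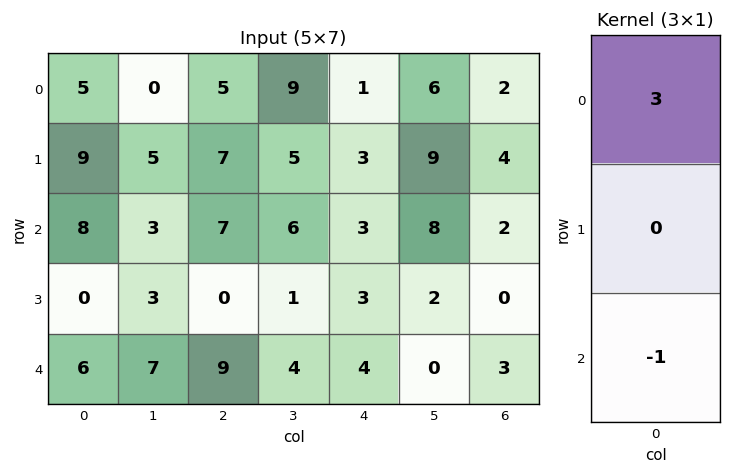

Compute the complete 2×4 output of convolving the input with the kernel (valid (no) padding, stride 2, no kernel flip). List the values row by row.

7 8 0 4
18 12 5 3

Output[0,0]: The receptive field on the input at this output position is [5 / 9 / 8]. Elementwise product with the kernel and sum: 5·3 + 8·-1.
Output[0,1]: The receptive field on the input at this output position is [5 / 7 / 7]. Elementwise product with the kernel and sum: 5·3 + 7·-1.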